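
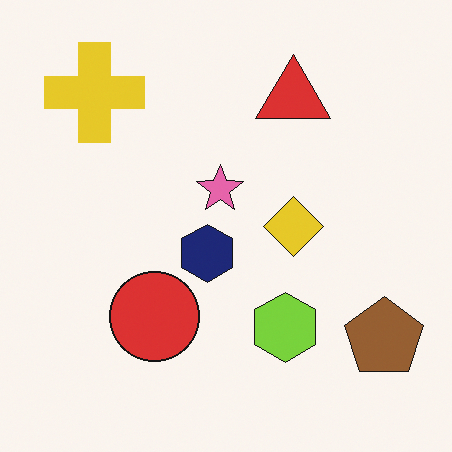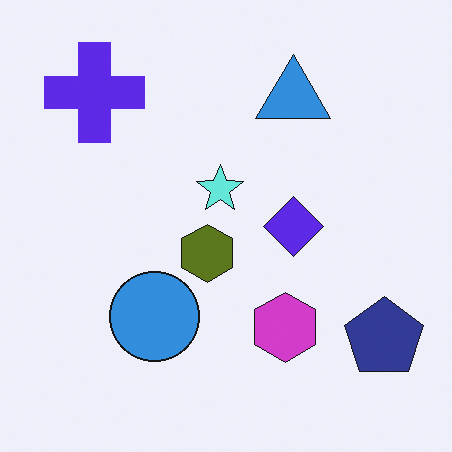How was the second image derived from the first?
The image was hue-shifted by a large amount.

Every shape's color has rotated by the same amount around the hue wheel — a uniform hue shift.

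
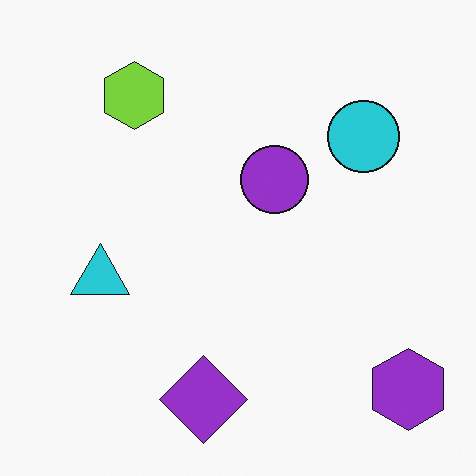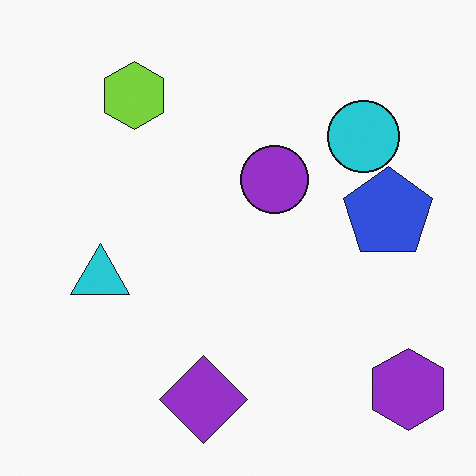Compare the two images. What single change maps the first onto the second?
This is the original image overlaid with an additional blue pentagon.

A blue pentagon appears in the second image that is absent from the first.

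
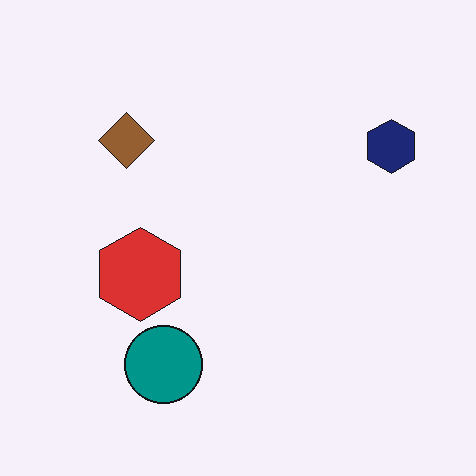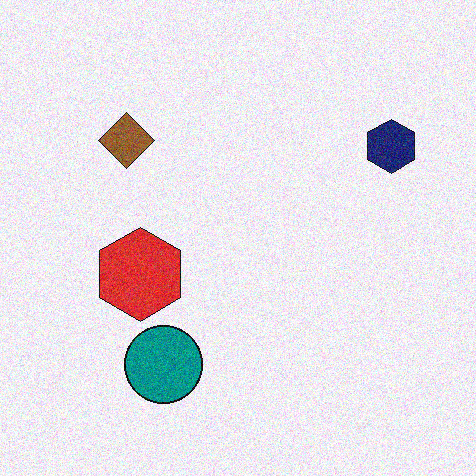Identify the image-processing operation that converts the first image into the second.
It was degraded with moderate additive noise.

Random speckle covers the whole image, including the flat background.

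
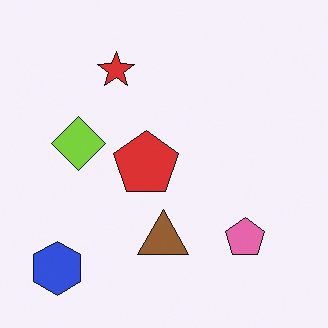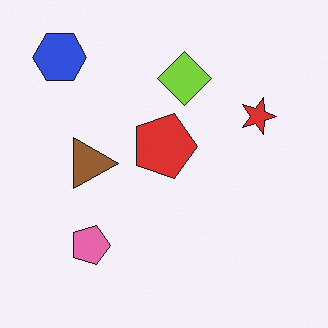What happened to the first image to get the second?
Rotated 90° clockwise.

The blue hexagon sits in the bottom-left of the first image and the top-left of the second — consistent with a whole-image 90° clockwise rotation.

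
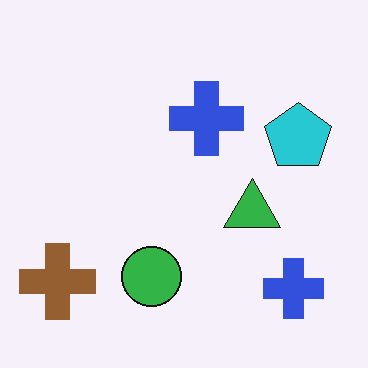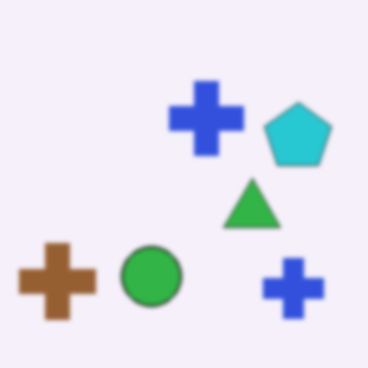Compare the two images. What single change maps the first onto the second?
The second image is the first lightly blurred.

Shape edges and outlines are uniformly softened across the whole image.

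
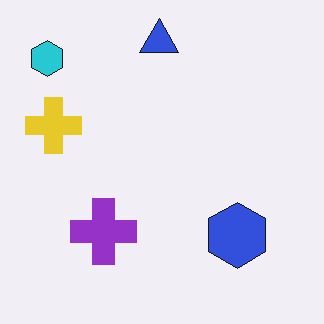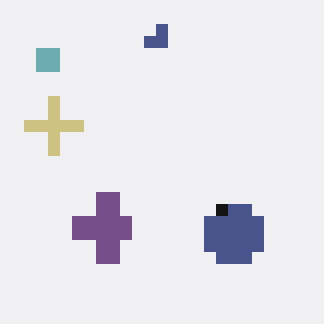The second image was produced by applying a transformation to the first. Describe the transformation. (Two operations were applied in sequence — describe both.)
This is the original image heavily pixelated into large blocks, then heavily desaturated.

Shapes are reduced to large square blocks; fine edges and outlines are lost — a downscale-then-upscale (mosaic) effect. All colors are more muted and greyish — a global saturation change.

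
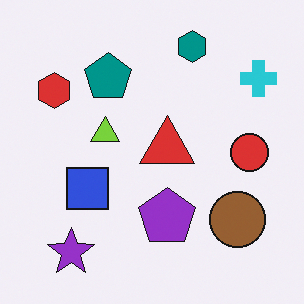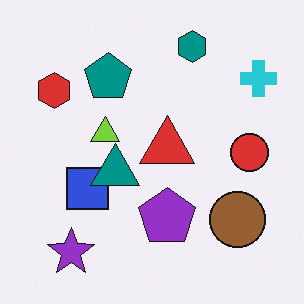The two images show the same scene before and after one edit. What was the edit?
The second image is the first overlaid with an additional teal triangle.

A teal triangle appears in the second image that is absent from the first.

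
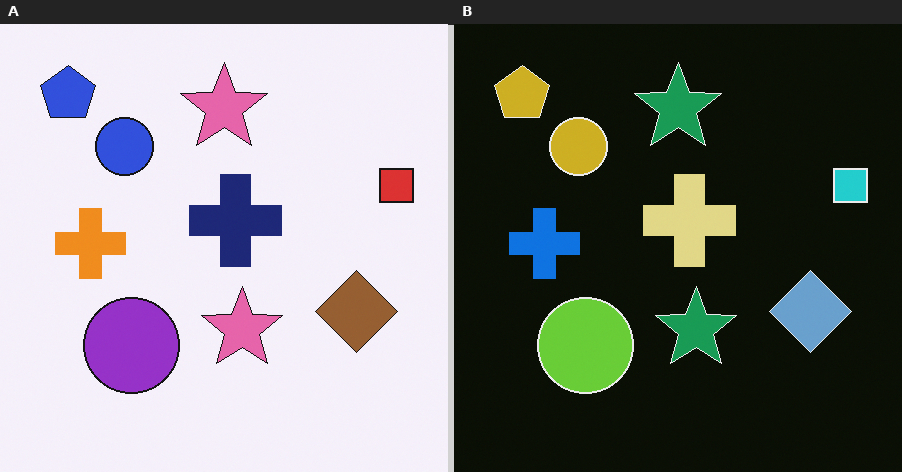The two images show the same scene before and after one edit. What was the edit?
The transformation is: color-inverted (negative).

The light background has become dark and every shape's color is its complement — a photographic negative.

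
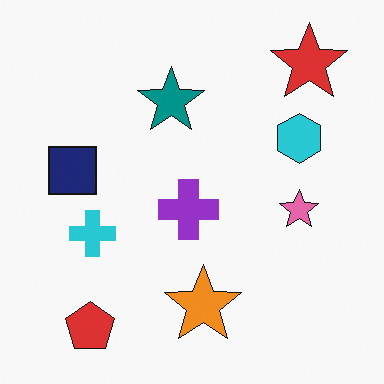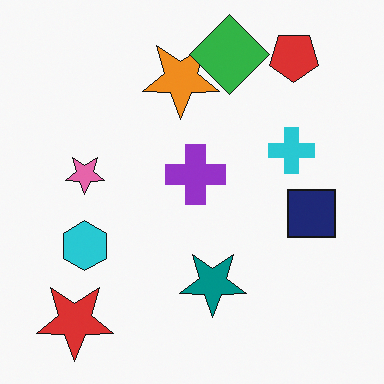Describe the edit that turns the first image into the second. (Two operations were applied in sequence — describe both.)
The second image is the first rotated 180°, then overlaid with an additional green diamond.

The red star sits in the top-right of the first image and the bottom-left of the second — consistent with a whole-image 180° rotation. A green diamond appears in the second image that is absent from the first.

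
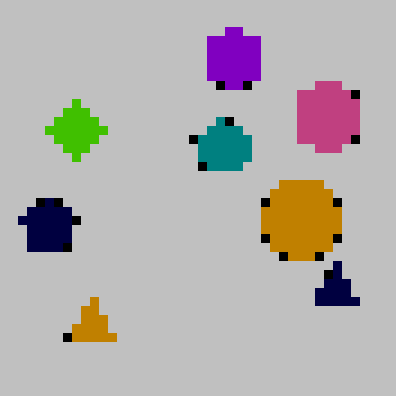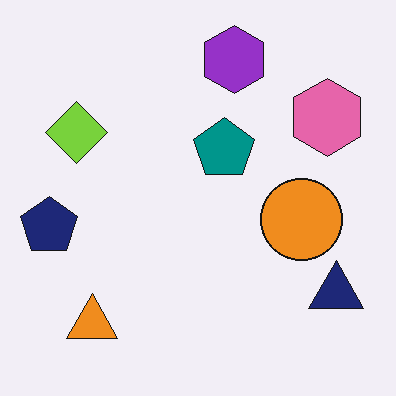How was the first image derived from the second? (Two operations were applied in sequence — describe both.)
Heavily posterized to just a handful of flat colors, then heavily pixelated into large blocks.

Each flat color has snapped to a coarser quantized level — most visibly, the near-white background has dropped to a flat grey. Shapes are reduced to large square blocks; fine edges and outlines are lost — a downscale-then-upscale (mosaic) effect.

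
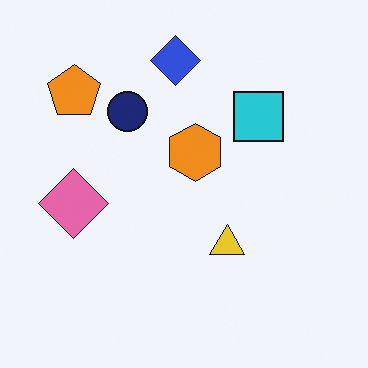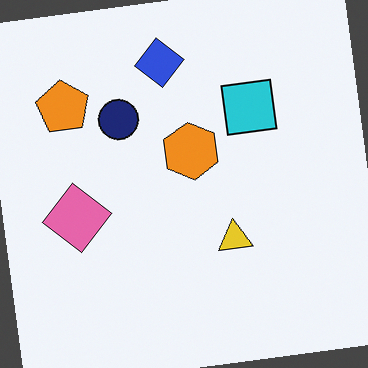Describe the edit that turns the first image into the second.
The second image is the first rotated counter-clockwise by a slight angle.

Every shape is tilted by the same angle and the image corners show triangular fill wedges — a whole-image rotation by a non-right angle.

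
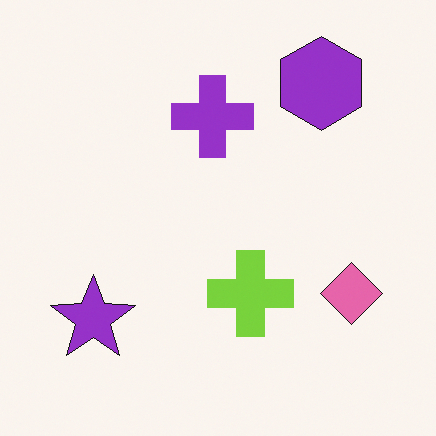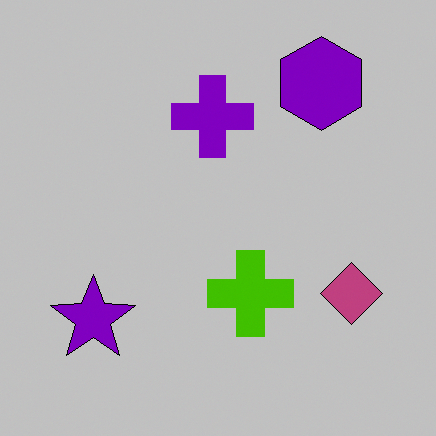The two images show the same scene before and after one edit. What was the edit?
This is the original image aggressively posterized.

Each flat color has snapped to a coarser quantized level — most visibly, the near-white background has dropped to a flat grey.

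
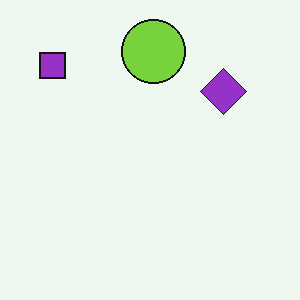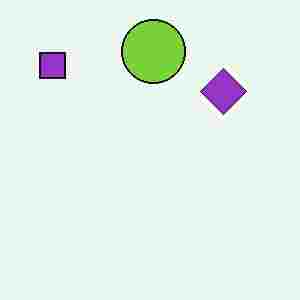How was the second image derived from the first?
Heavily JPEG-compressed with obvious blocking artifacts.

Blocky 8×8 compression artifacts appear around shape edges and the flat background shows ringing — characteristic JPEG degradation.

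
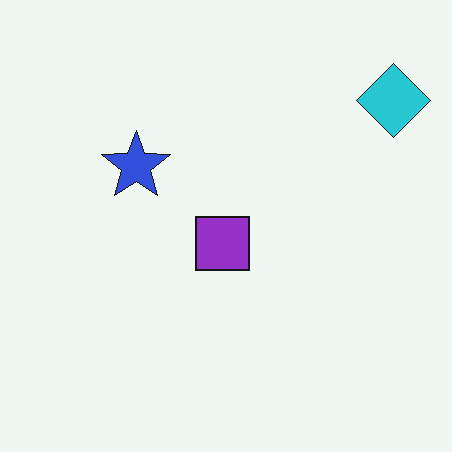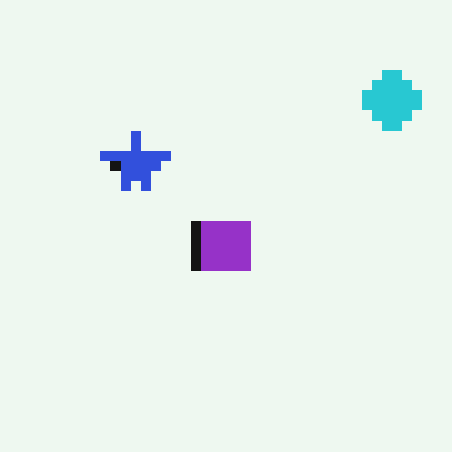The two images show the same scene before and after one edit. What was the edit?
This is the original image coarsely pixelated.

Shapes are reduced to large square blocks; fine edges and outlines are lost — a downscale-then-upscale (mosaic) effect.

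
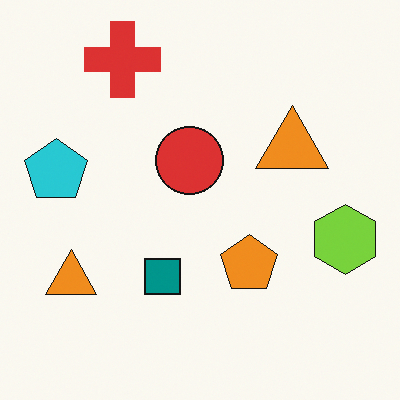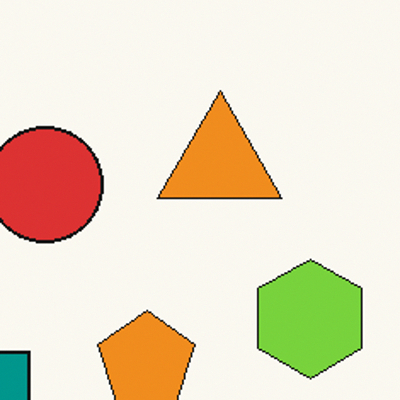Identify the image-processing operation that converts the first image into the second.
It was cropped tightly and scaled back up.

The visible shapes are larger and the field of view is narrower; shapes near the original edges may be partly or wholly outside the frame — a crop-and-rescale.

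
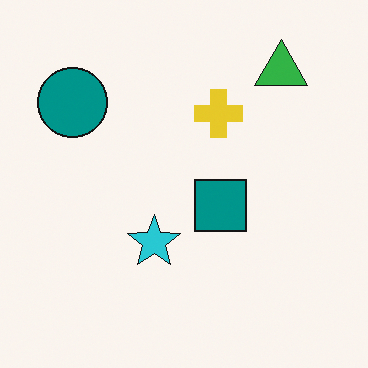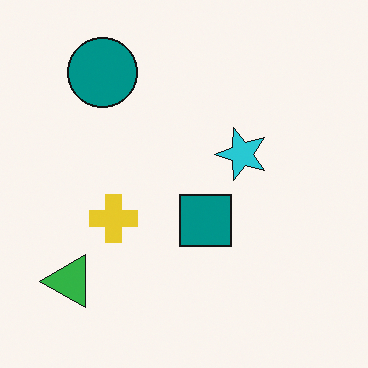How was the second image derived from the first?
This is the original image transposed (reflected across the top-left ↔ bottom-right diagonal).

Shapes have swapped their row and column positions — what was in the top-right is now in the bottom-left — a diagonal reflection.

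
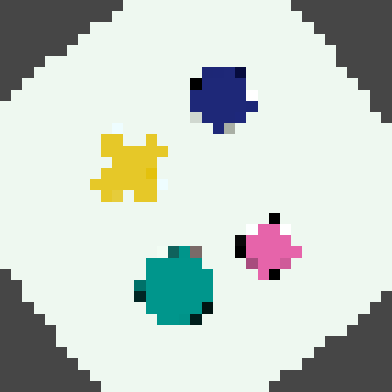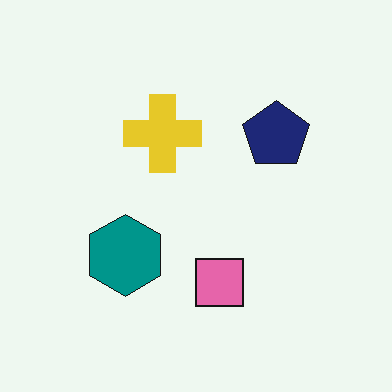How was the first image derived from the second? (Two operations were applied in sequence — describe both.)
Rotated counter-clockwise by a large amount — several tens of degrees, then coarsely pixelated.

Every shape is tilted by the same angle and the image corners show triangular fill wedges — a whole-image rotation by a non-right angle. Shapes are reduced to large square blocks; fine edges and outlines are lost — a downscale-then-upscale (mosaic) effect.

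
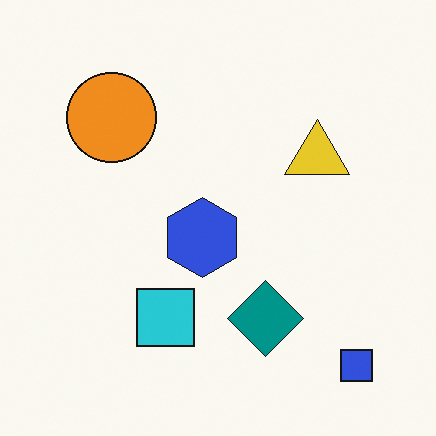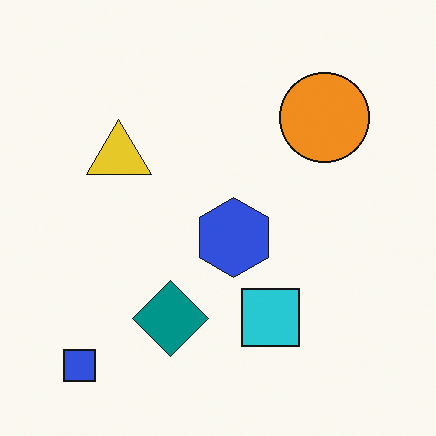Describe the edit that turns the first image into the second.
Flipped horizontally (left ↔ right).

The blue square is in the bottom-right of the first image and the bottom-left of the second — shapes on opposite sides of the vertical midline have swapped in a mirror flip.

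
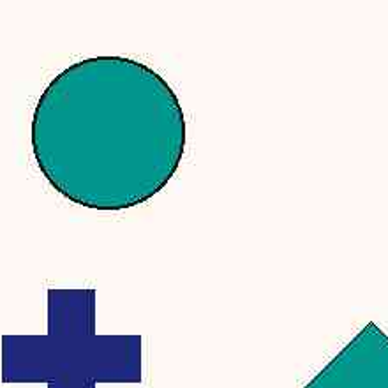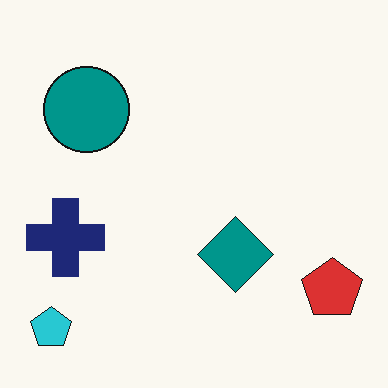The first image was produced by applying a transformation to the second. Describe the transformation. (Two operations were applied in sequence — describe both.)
It was JPEG-compressed with visible artifacts, then cropped to a noticeably smaller region and rescaled.

Blocky 8×8 compression artifacts appear around shape edges and the flat background shows ringing — characteristic JPEG degradation. The visible shapes are larger and the field of view is narrower; shapes near the original edges may be partly or wholly outside the frame — a crop-and-rescale.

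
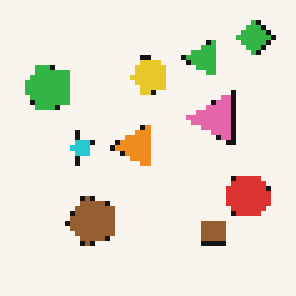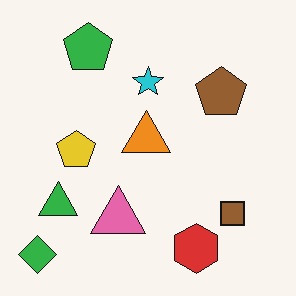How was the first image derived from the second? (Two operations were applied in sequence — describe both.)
The image was lightly pixelated (a mild mosaic effect), then transposed (reflected across the top-left ↔ bottom-right diagonal).

Shapes are reduced to large square blocks; fine edges and outlines are lost — a downscale-then-upscale (mosaic) effect. Shapes have swapped their row and column positions — what was in the top-right is now in the bottom-left — a diagonal reflection.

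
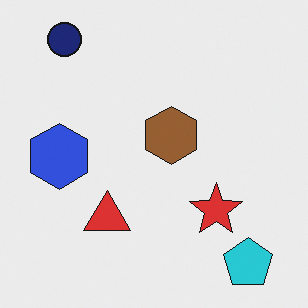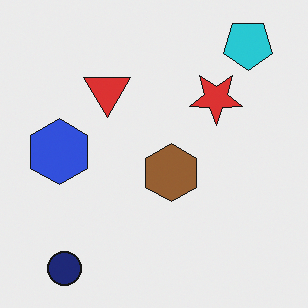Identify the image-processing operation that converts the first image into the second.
This is the original image flipped vertically (top ↔ bottom).

The navy circle is in the top-left of the first image and the bottom-left of the second — shapes on opposite sides of the horizontal midline have swapped in a mirror flip.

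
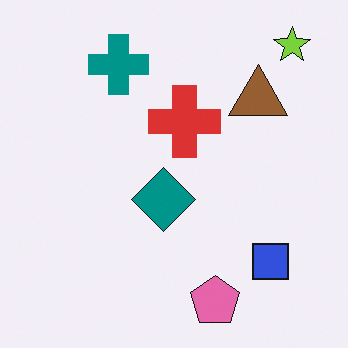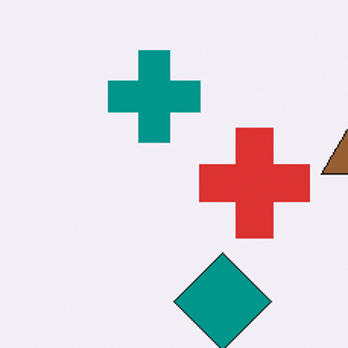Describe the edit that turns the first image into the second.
The transformation is: cropped slightly and scaled back up.

The visible shapes are larger and the field of view is narrower; shapes near the original edges may be partly or wholly outside the frame — a crop-and-rescale.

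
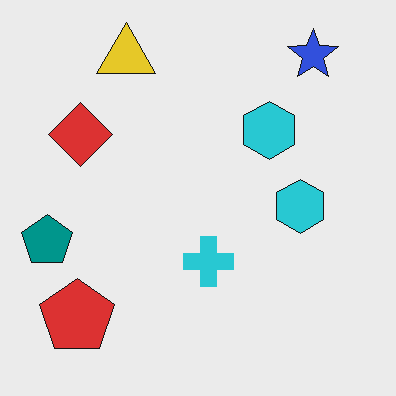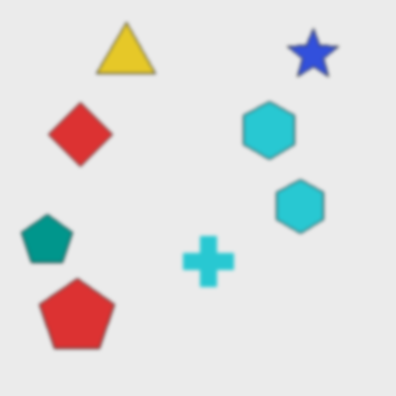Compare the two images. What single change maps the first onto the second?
Given a subtle gaussian blur.

Shape edges and outlines are uniformly softened across the whole image.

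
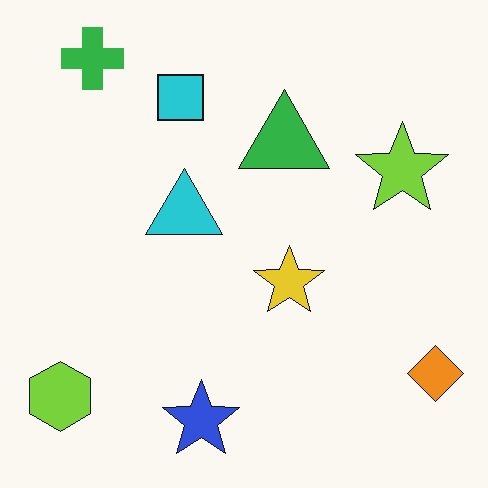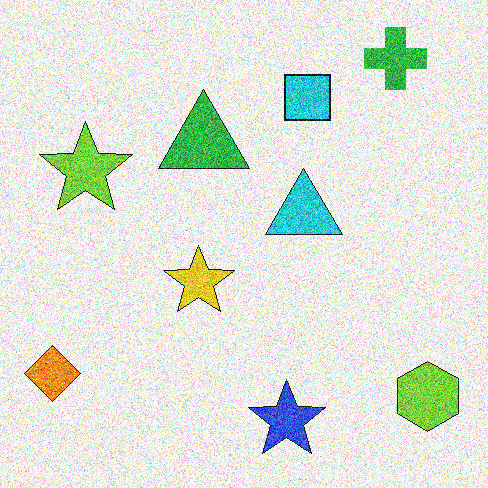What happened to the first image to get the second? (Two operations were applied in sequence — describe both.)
The transformation is: flipped horizontally (left ↔ right), then degraded with a thick layer of grain.

The orange diamond is in the bottom-right of the first image and the bottom-left of the second — shapes on opposite sides of the vertical midline have swapped in a mirror flip. Random speckle covers the whole image, including the flat background.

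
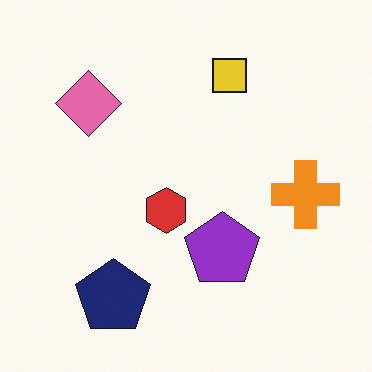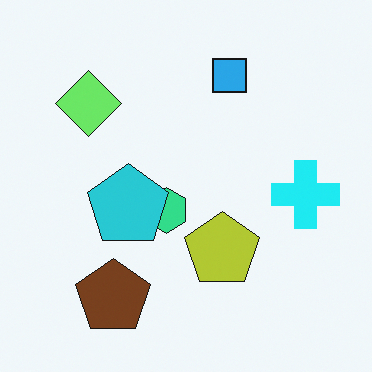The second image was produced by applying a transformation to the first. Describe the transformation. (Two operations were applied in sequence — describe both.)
This is the original image hue-shifted noticeably, then overlaid with an additional cyan pentagon.

Every shape's color has rotated by the same amount around the hue wheel — a uniform hue shift. A cyan pentagon appears in the second image that is absent from the first.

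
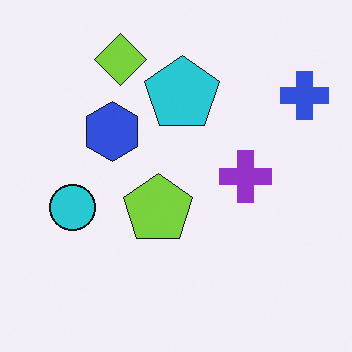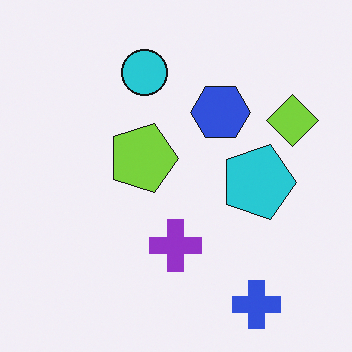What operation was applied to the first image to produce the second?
The second image is the first rotated 90° clockwise.

The blue cross sits in the top-right of the first image and the bottom-right of the second — consistent with a whole-image 90° clockwise rotation.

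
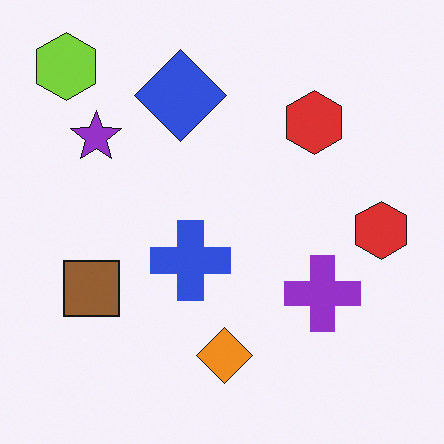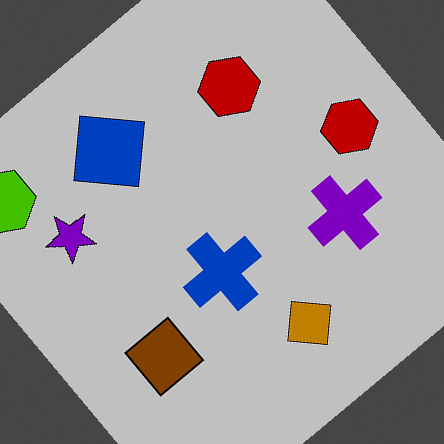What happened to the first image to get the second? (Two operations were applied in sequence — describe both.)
The second image is the first heavily posterized to just a handful of flat colors, then rotated counter-clockwise by a large amount — several tens of degrees.

Each flat color has snapped to a coarser quantized level — most visibly, the near-white background has dropped to a flat grey. Every shape is tilted by the same angle and the image corners show triangular fill wedges — a whole-image rotation by a non-right angle.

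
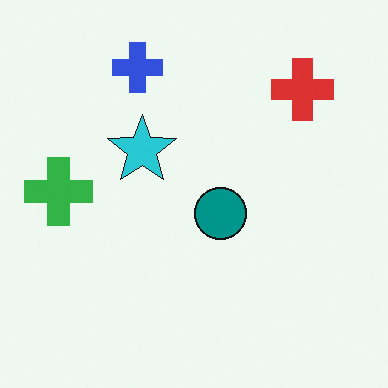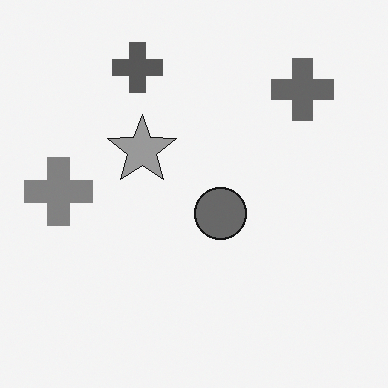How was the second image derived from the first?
Converted to grayscale.

All color is removed — every shape is now a shade of grey.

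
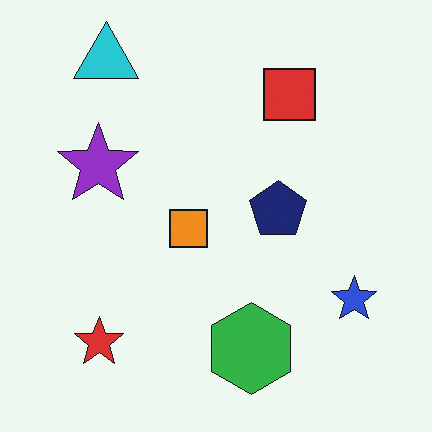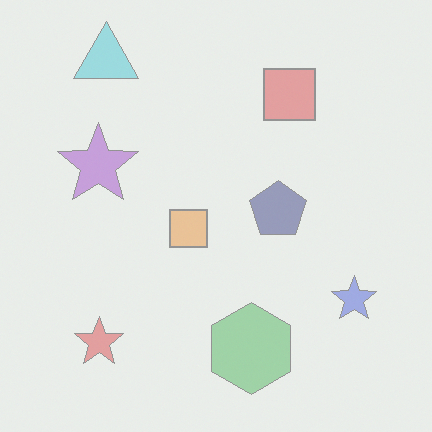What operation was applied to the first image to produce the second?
Washed out (contrast reduced).

Tones are pushed toward mid-grey across the whole image — a global contrast change.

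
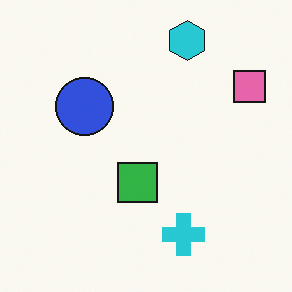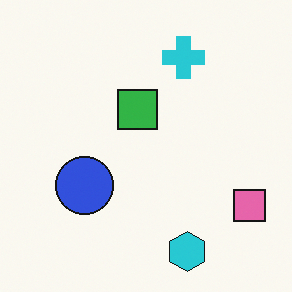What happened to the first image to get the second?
The transformation is: flipped vertically (top ↔ bottom).

The cyan hexagon is in the top of the first image and the bottom of the second — shapes on opposite sides of the horizontal midline have swapped in a mirror flip.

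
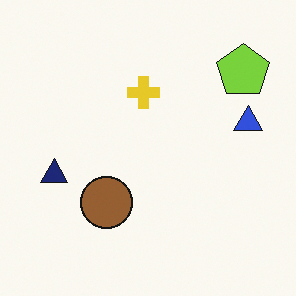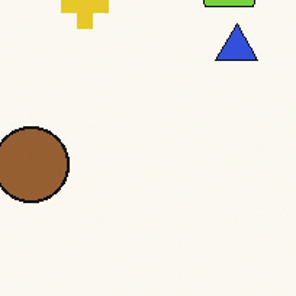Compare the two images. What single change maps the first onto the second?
The image was cropped slightly and scaled back up.

The visible shapes are larger and the field of view is narrower; shapes near the original edges may be partly or wholly outside the frame — a crop-and-rescale.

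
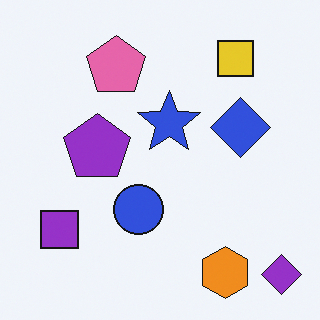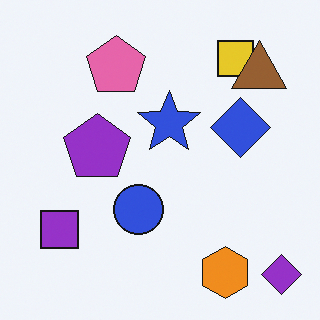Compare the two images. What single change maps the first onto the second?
It was overlaid with an additional brown triangle.

A brown triangle appears in the second image that is absent from the first.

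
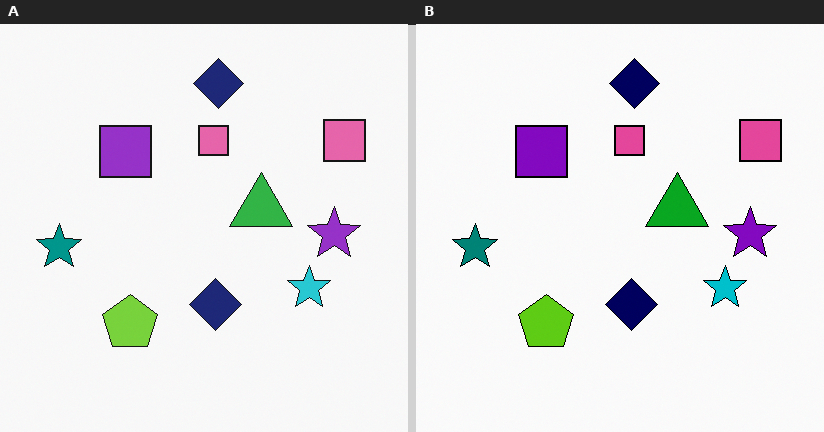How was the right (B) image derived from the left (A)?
The transformation is: given slightly increased contrast.

Tones are pushed away from mid-grey across the whole image — a global contrast change.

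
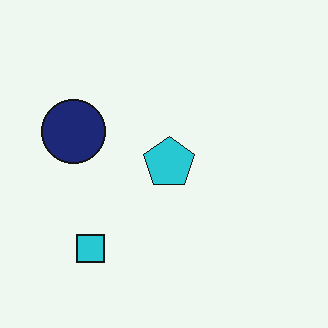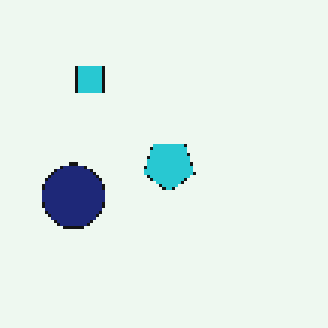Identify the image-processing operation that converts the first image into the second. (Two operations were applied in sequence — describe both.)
It was flipped vertically (top ↔ bottom), then mildly pixelated.

The cyan square is in the bottom-left of the first image and the top-left of the second — shapes on opposite sides of the horizontal midline have swapped in a mirror flip. Shapes are reduced to large square blocks; fine edges and outlines are lost — a downscale-then-upscale (mosaic) effect.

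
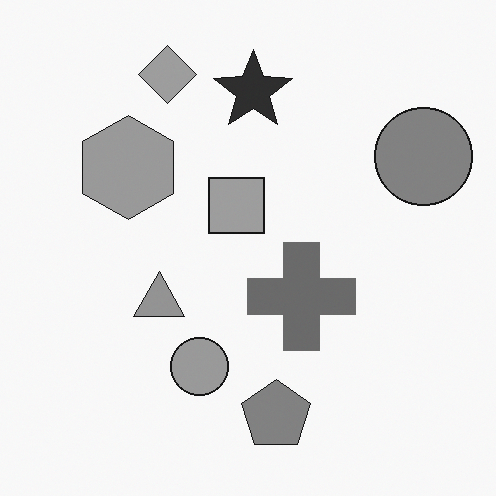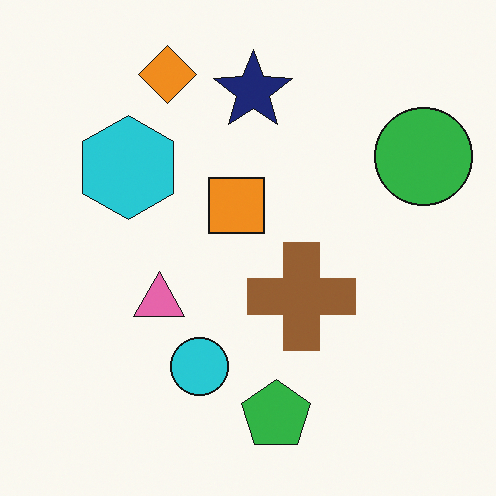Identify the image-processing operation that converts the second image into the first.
The transformation is: converted to grayscale.

All color is removed — every shape is now a shade of grey.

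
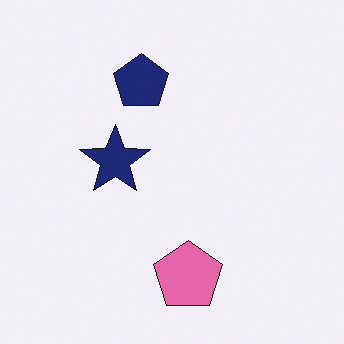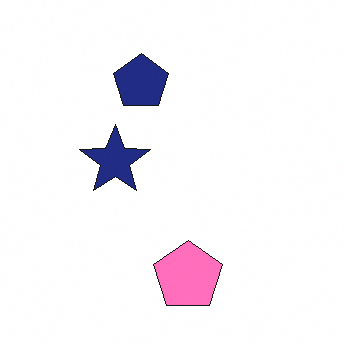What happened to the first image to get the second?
It was brightened a little.

Every pixel — background and shapes alike — is uniformly brightened.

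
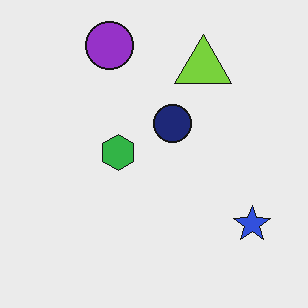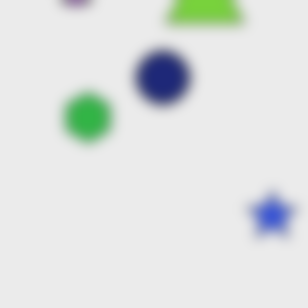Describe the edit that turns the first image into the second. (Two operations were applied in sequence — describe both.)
The second image is the first cropped to a modestly smaller region and rescaled, then heavily blurred.

The visible shapes are larger and the field of view is narrower; shapes near the original edges may be partly or wholly outside the frame — a crop-and-rescale. Shape edges and outlines are uniformly softened across the whole image.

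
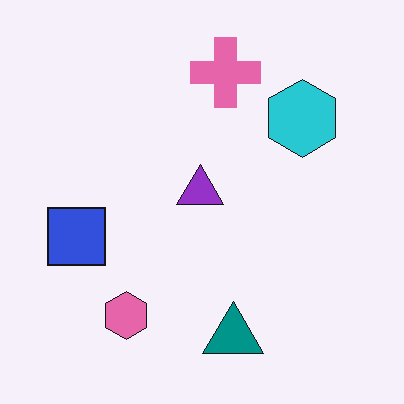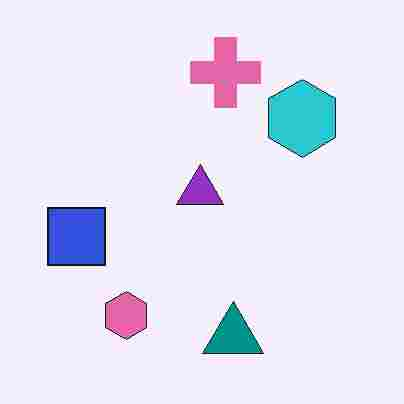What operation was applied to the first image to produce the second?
The second image is the first degraded with heavy JPEG compression.

Blocky 8×8 compression artifacts appear around shape edges and the flat background shows ringing — characteristic JPEG degradation.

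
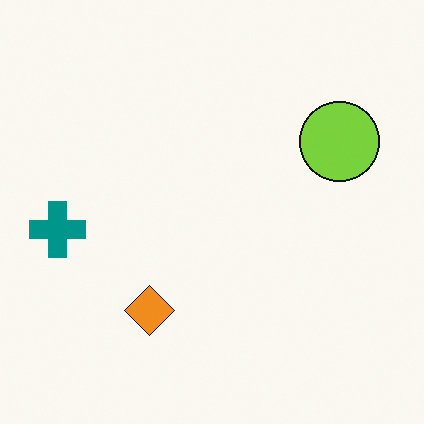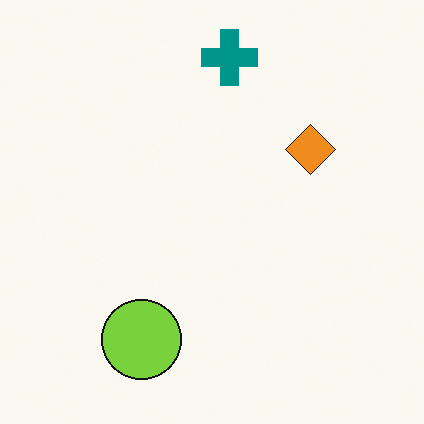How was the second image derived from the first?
This is the original image transposed (reflected across the top-left ↔ bottom-right diagonal).

Shapes have swapped their row and column positions — what was in the top-right is now in the bottom-left — a diagonal reflection.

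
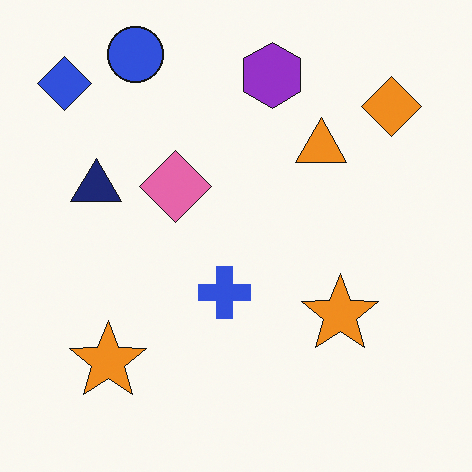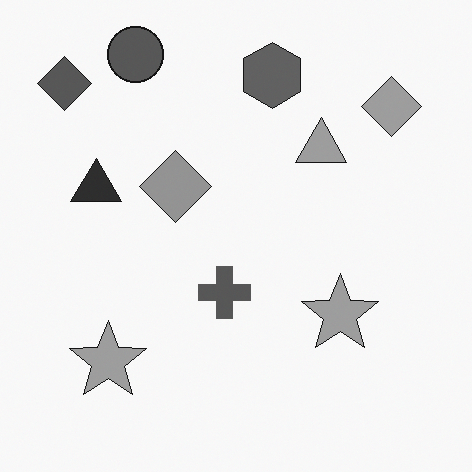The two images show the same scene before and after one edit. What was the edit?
The image was converted to grayscale.

All color is removed — every shape is now a shade of grey.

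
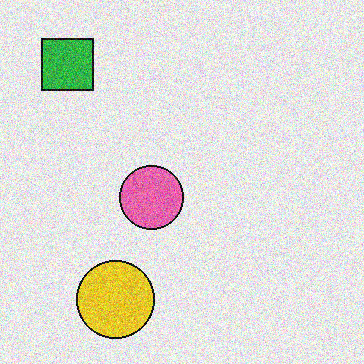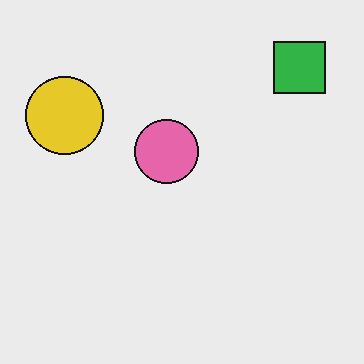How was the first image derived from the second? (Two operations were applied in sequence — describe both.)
The transformation is: rotated 90° counter-clockwise, then degraded with moderate additive noise.

The green square sits in the top-right of the second image and the top-left of the first — consistent with a whole-image 90° counter-clockwise rotation. Random speckle covers the whole image, including the flat background.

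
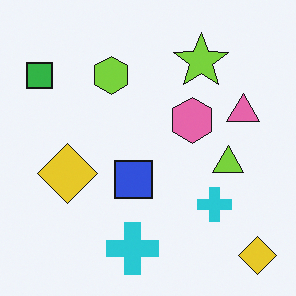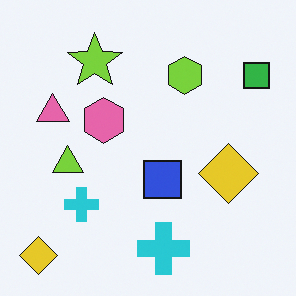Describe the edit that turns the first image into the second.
Flipped horizontally (left ↔ right).

The green square is in the top-left of the first image and the top-right of the second — shapes on opposite sides of the vertical midline have swapped in a mirror flip.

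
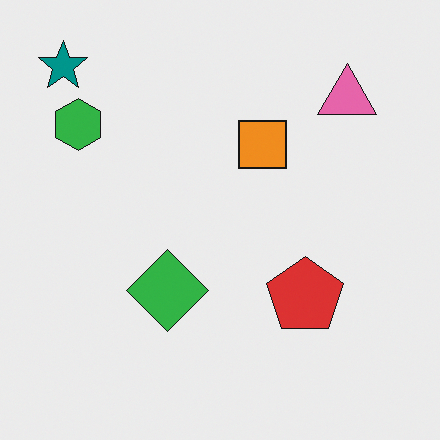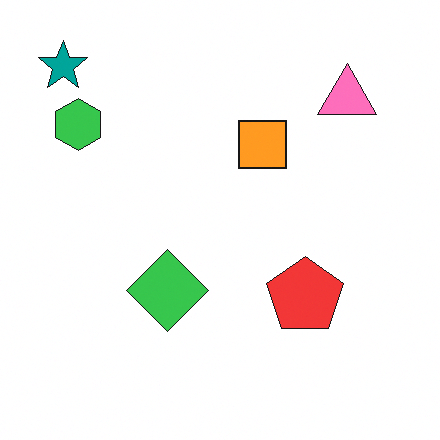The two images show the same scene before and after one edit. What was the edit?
This is the original image brightened a little.

Every pixel — background and shapes alike — is uniformly brightened.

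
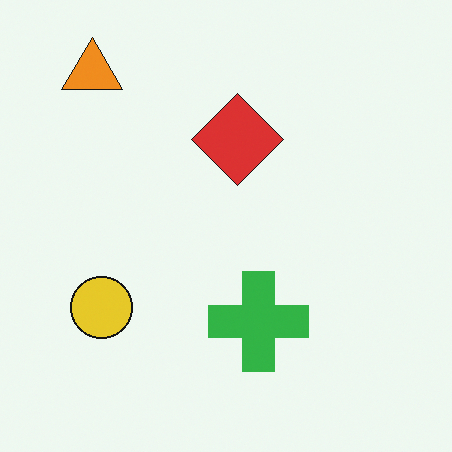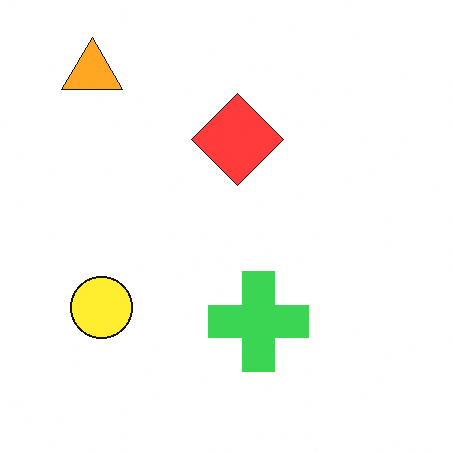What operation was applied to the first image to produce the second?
Slightly brightened.

Every pixel — background and shapes alike — is uniformly brightened.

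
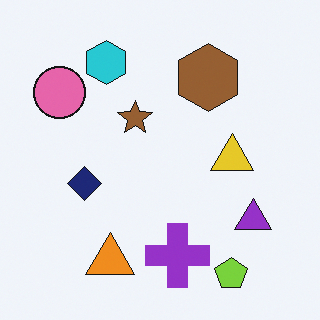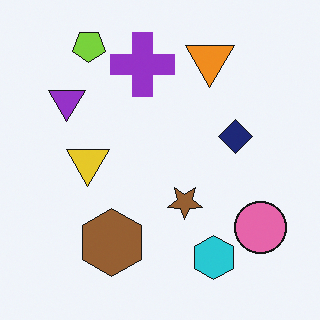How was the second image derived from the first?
The second image is the first rotated 180°.

The lime pentagon sits in the bottom-right of the first image and the top-left of the second — consistent with a whole-image 180° rotation.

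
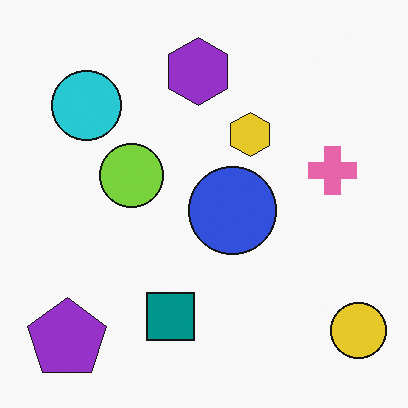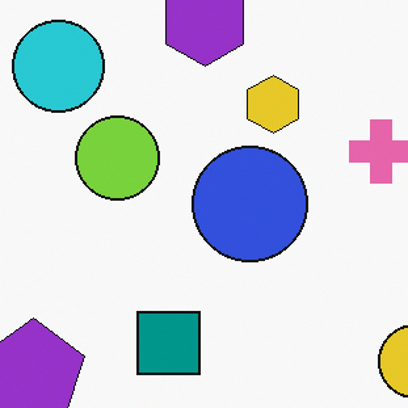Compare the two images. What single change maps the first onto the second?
This is the original image cropped slightly and scaled back up.

The visible shapes are larger and the field of view is narrower; shapes near the original edges may be partly or wholly outside the frame — a crop-and-rescale.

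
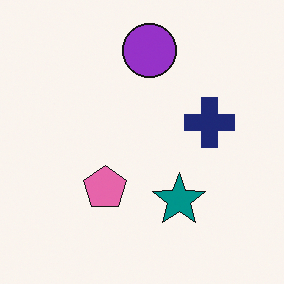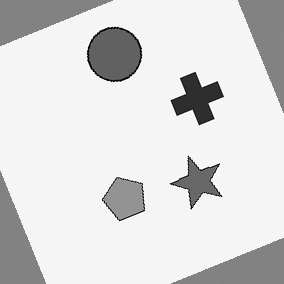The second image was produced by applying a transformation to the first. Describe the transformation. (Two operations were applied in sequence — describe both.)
The second image is the first converted to grayscale, then rotated counter-clockwise by a moderate amount.

All color is removed — every shape is now a shade of grey. Every shape is tilted by the same angle and the image corners show triangular fill wedges — a whole-image rotation by a non-right angle.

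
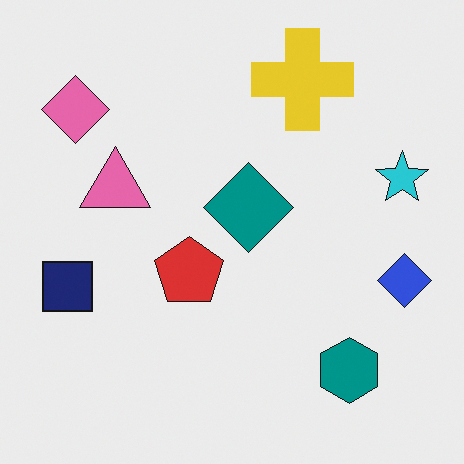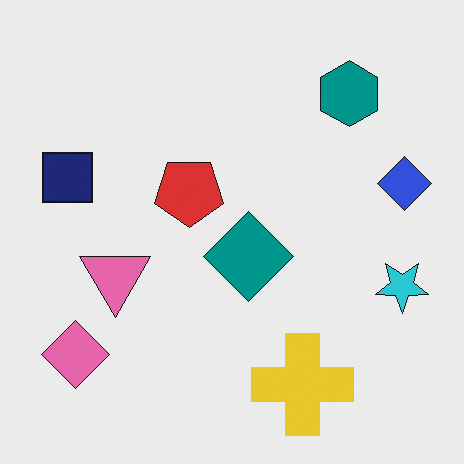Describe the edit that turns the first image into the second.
Flipped vertically (top ↔ bottom).

The yellow cross is in the top of the first image and the bottom of the second — shapes on opposite sides of the horizontal midline have swapped in a mirror flip.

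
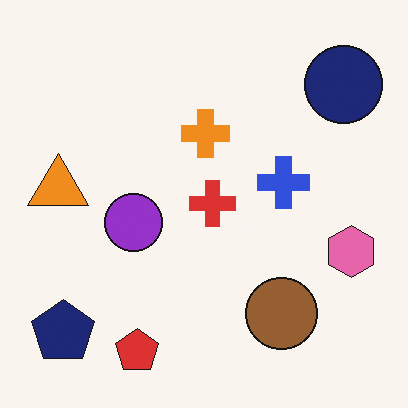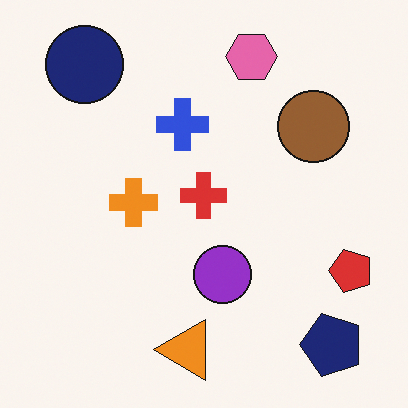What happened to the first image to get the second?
The transformation is: rotated 90° counter-clockwise.

The navy pentagon sits in the bottom-left of the first image and the bottom-right of the second — consistent with a whole-image 90° counter-clockwise rotation.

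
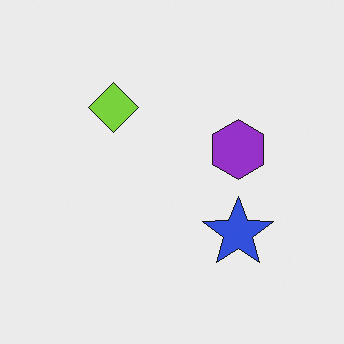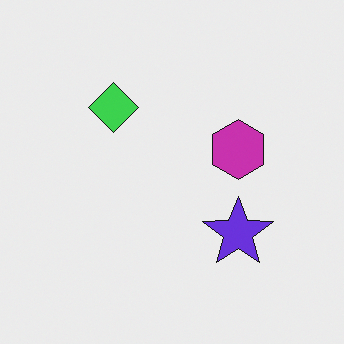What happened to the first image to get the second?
Hue-shifted slightly.

Every shape's color has rotated by the same amount around the hue wheel — a uniform hue shift.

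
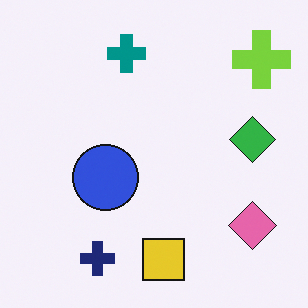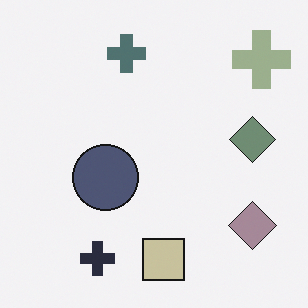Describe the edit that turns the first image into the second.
It was made much more muted (saturation change).

All colors are more muted and greyish — a global saturation change.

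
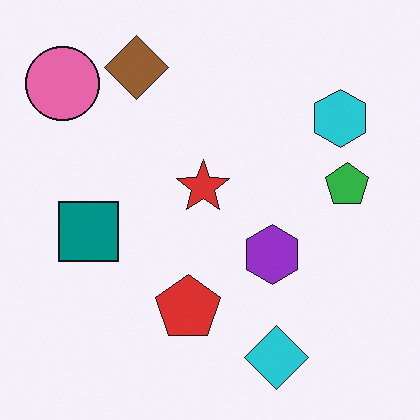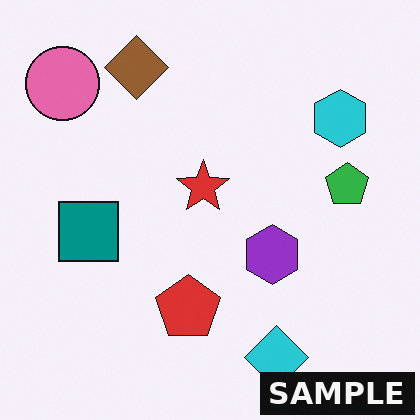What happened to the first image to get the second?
The image was watermarked with the text "SAMPLE" in the lower-right corner.

A dark label reading "SAMPLE" appears in the lower-right corner.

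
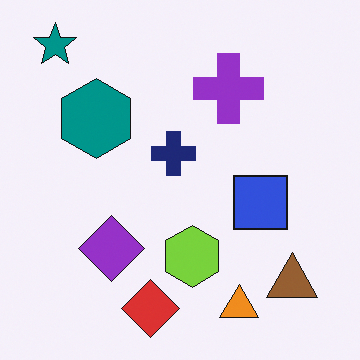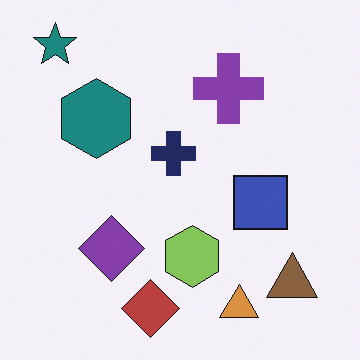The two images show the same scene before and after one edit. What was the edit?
The second image is the first slightly desaturated.

All colors are more muted and greyish — a global saturation change.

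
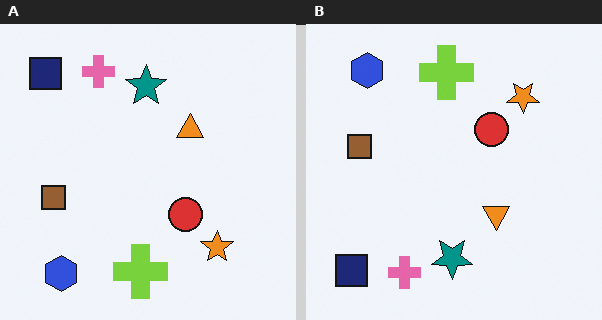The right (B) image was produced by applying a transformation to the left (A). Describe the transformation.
The right (B) image is the left (A) flipped vertically (top ↔ bottom).

The blue hexagon is in the bottom-left of the left (A) image and the top-left of the right (B) — shapes on opposite sides of the horizontal midline have swapped in a mirror flip.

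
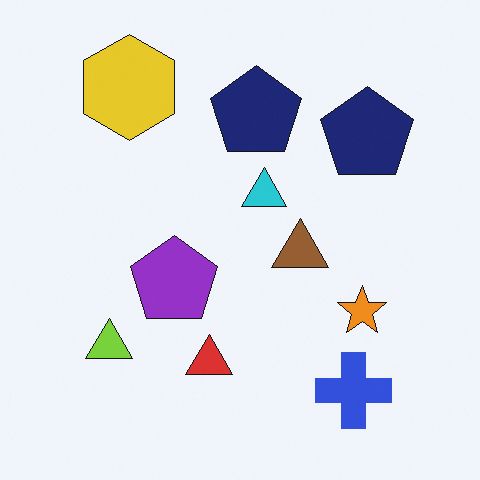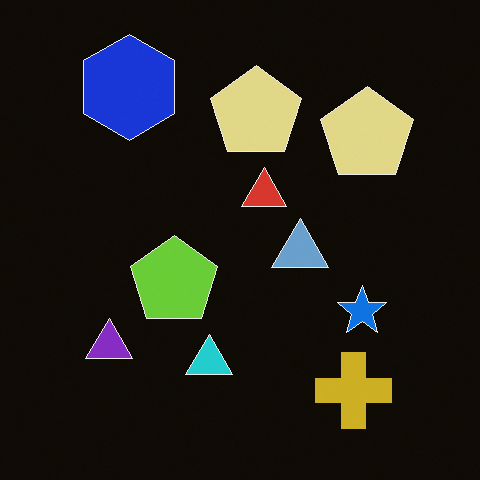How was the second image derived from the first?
This is the original image color-inverted (negative).

The light background has become dark and every shape's color is its complement — a photographic negative.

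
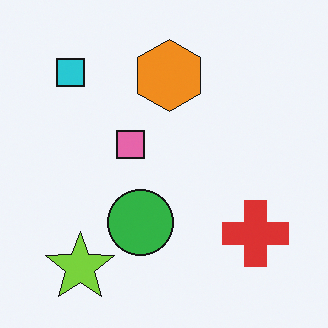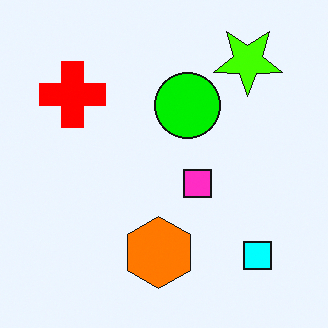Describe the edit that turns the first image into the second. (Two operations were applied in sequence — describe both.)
This is the original image rotated 180°, then heavily oversaturated.

The lime star sits in the bottom-left of the first image and the top-right of the second — consistent with a whole-image 180° rotation. All colors are more vivid — a global saturation change.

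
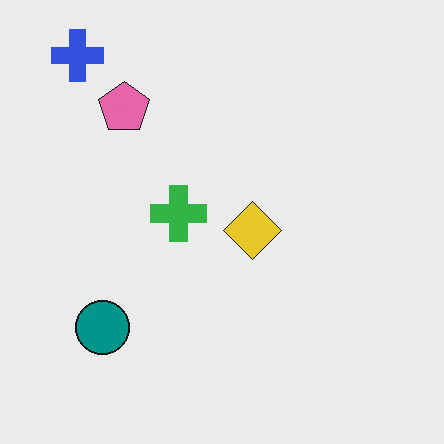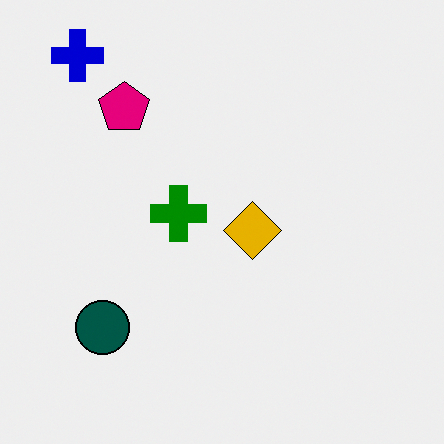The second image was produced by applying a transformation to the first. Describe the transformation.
This is the original image boosted in contrast.

Tones are pushed away from mid-grey across the whole image — a global contrast change.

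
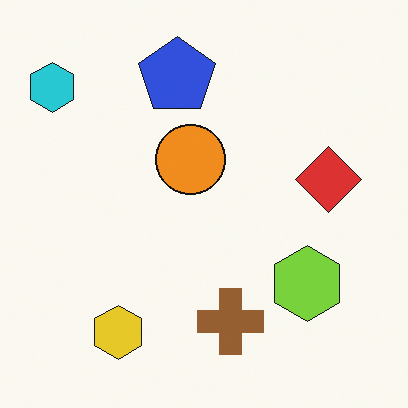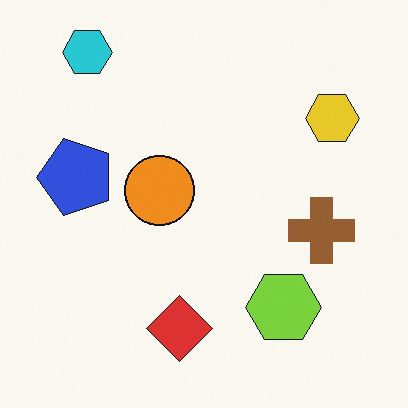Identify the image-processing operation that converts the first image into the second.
The second image is the first transposed (reflected across the top-left ↔ bottom-right diagonal).

Shapes have swapped their row and column positions — what was in the top-right is now in the bottom-left — a diagonal reflection.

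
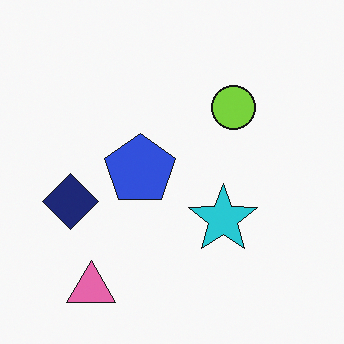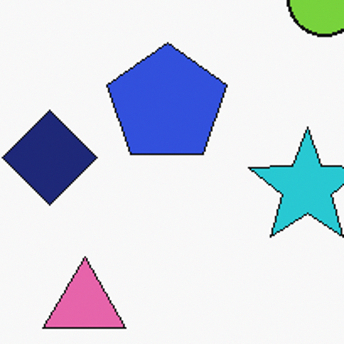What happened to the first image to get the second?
The second image is the first cropped tightly and scaled back up.

The visible shapes are larger and the field of view is narrower; shapes near the original edges may be partly or wholly outside the frame — a crop-and-rescale.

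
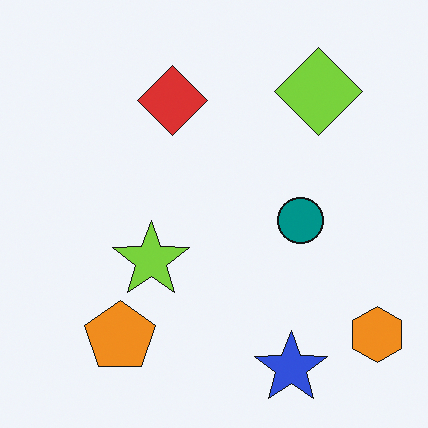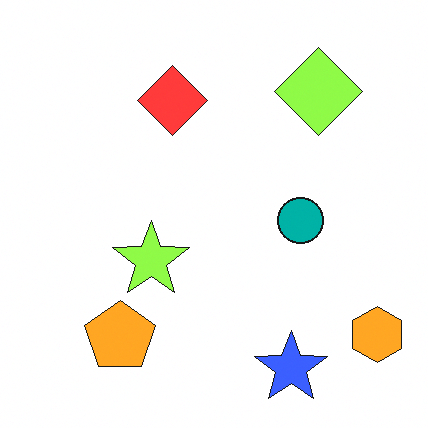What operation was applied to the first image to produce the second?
It was brightened a little.

Every pixel — background and shapes alike — is uniformly brightened.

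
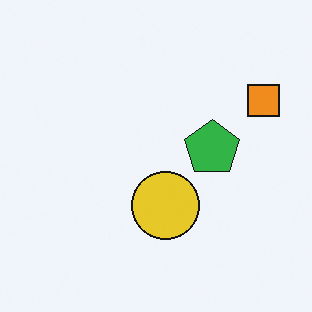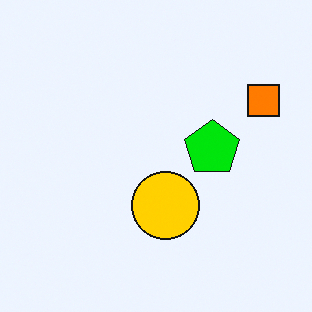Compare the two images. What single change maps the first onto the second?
Heavily oversaturated.

All colors are more vivid — a global saturation change.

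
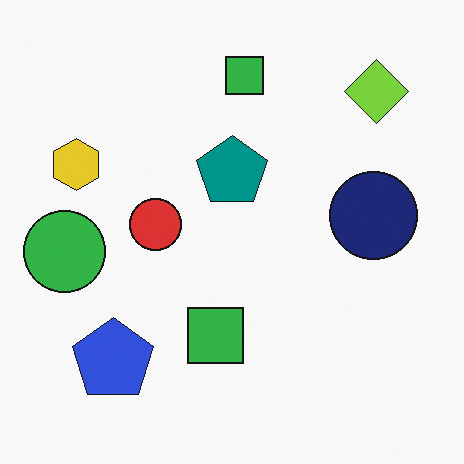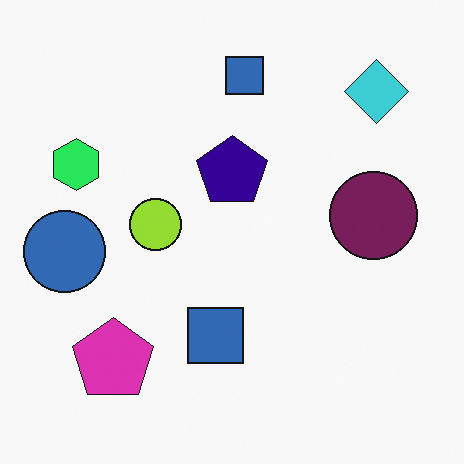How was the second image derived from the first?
The transformation is: hue-shifted noticeably.

Every shape's color has rotated by the same amount around the hue wheel — a uniform hue shift.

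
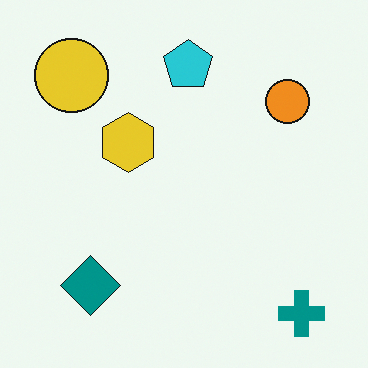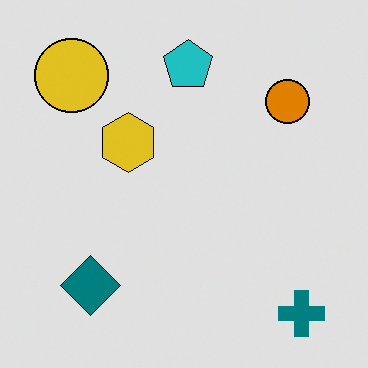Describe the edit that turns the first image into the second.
Moderately posterized.

Each flat color has snapped to a coarser quantized level — most visibly, the near-white background has dropped to a flat grey.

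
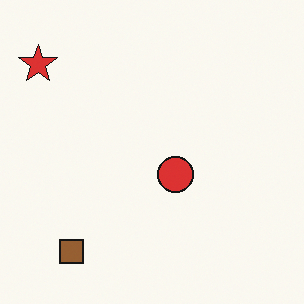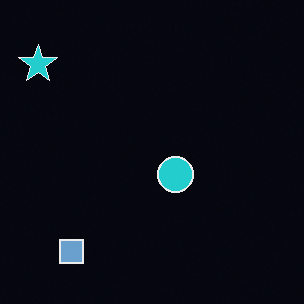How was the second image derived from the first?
The transformation is: color-inverted (negative).

The light background has become dark and every shape's color is its complement — a photographic negative.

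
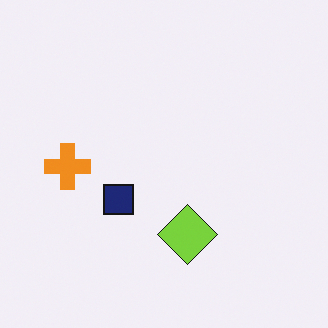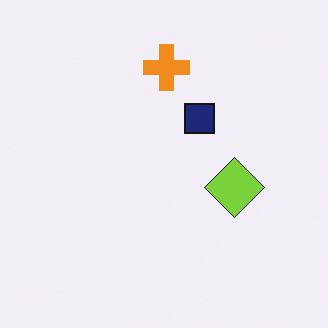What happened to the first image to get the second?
It was transposed (reflected across the top-left ↔ bottom-right diagonal).

Shapes have swapped their row and column positions — what was in the top-right is now in the bottom-left — a diagonal reflection.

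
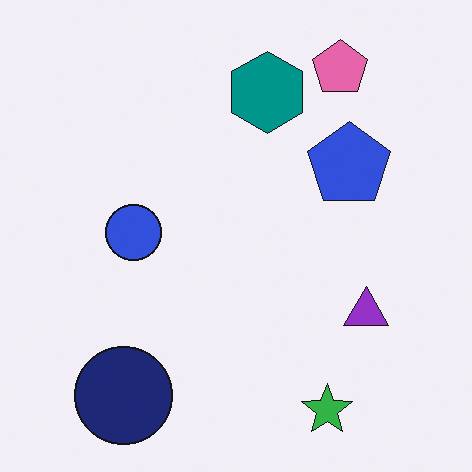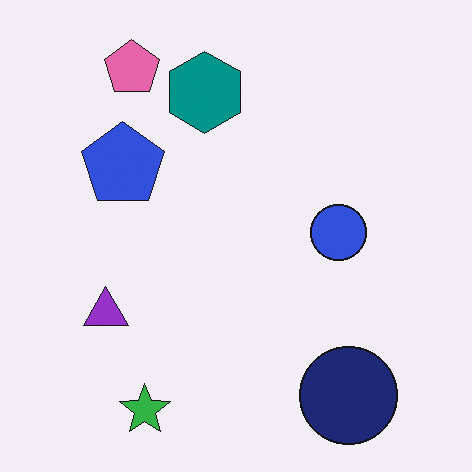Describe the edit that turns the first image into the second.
It was flipped horizontally (left ↔ right).

The purple triangle is in the right of the first image and the left of the second — shapes on opposite sides of the vertical midline have swapped in a mirror flip.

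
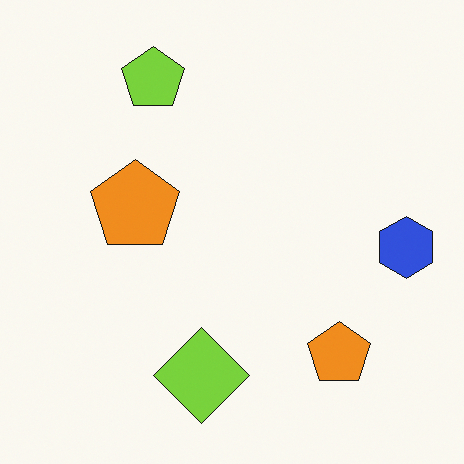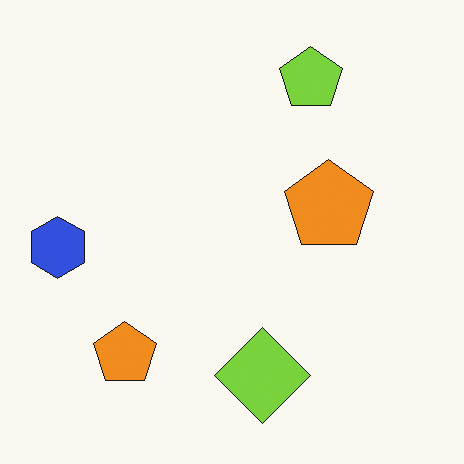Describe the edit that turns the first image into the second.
The image was flipped horizontally (left ↔ right).

The blue hexagon is in the right of the first image and the left of the second — shapes on opposite sides of the vertical midline have swapped in a mirror flip.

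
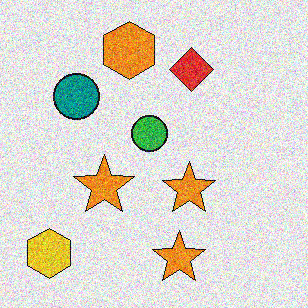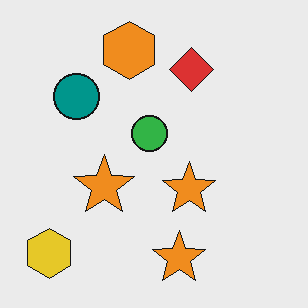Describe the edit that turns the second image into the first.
Degraded with a thick layer of grain.

Random speckle covers the whole image, including the flat background.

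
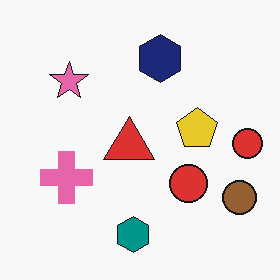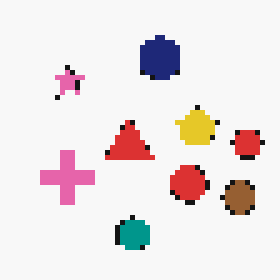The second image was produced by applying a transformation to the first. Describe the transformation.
The second image is the first lightly pixelated (a mild mosaic effect).

Shapes are reduced to large square blocks; fine edges and outlines are lost — a downscale-then-upscale (mosaic) effect.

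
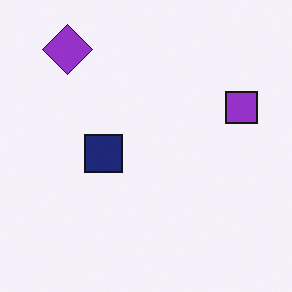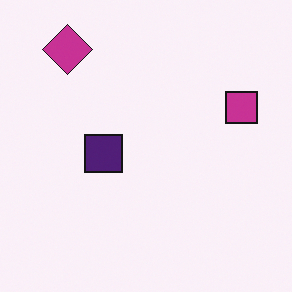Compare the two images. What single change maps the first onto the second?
The transformation is: hue-shifted by a small amount.

Every shape's color has rotated by the same amount around the hue wheel — a uniform hue shift.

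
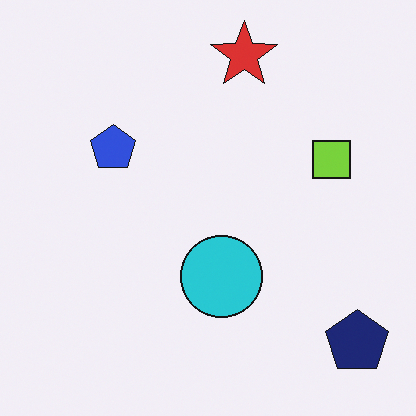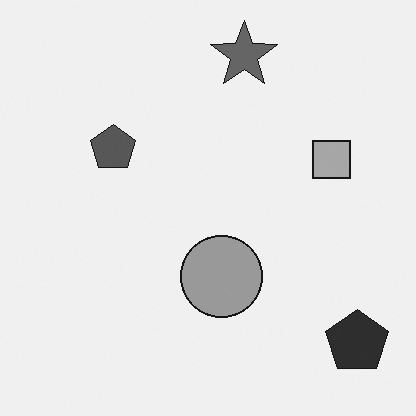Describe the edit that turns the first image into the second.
This is the original image converted to grayscale.

All color is removed — every shape is now a shade of grey.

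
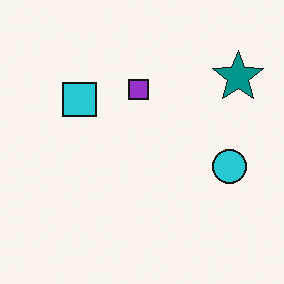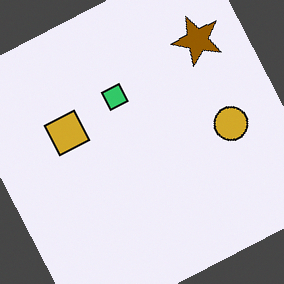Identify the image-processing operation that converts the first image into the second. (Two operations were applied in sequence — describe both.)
Hue-shifted through roughly half the color wheel, then rotated counter-clockwise by a clearly visible amount.

Every shape's color has rotated by the same amount around the hue wheel — a uniform hue shift. Every shape is tilted by the same angle and the image corners show triangular fill wedges — a whole-image rotation by a non-right angle.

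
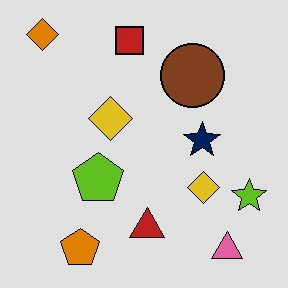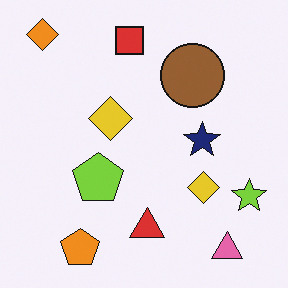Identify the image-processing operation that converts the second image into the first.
This is the original image moderately posterized.

Each flat color has snapped to a coarser quantized level — most visibly, the near-white background has dropped to a flat grey.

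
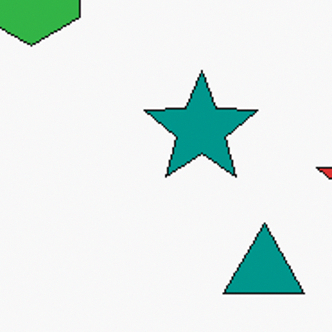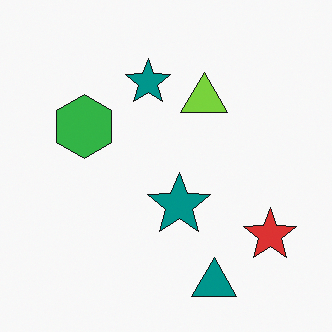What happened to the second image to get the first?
It was cropped tightly and scaled back up.

The visible shapes are larger and the field of view is narrower; shapes near the original edges may be partly or wholly outside the frame — a crop-and-rescale.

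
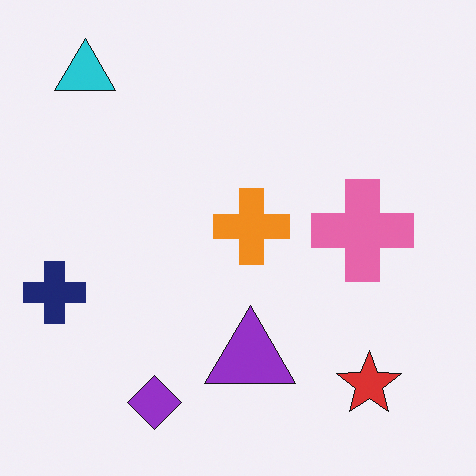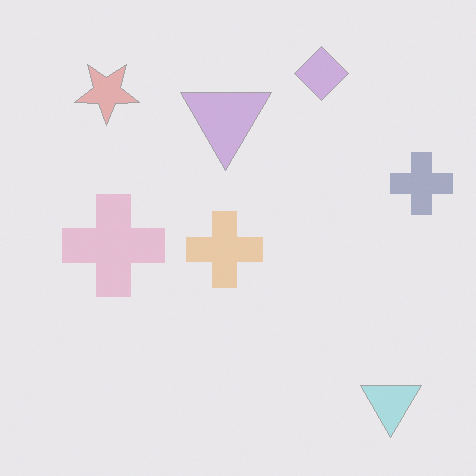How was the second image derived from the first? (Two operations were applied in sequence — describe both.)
The transformation is: rotated 180°, then given much lower contrast.

The cyan triangle sits in the top-left of the first image and the bottom-right of the second — consistent with a whole-image 180° rotation. Tones are pushed toward mid-grey across the whole image — a global contrast change.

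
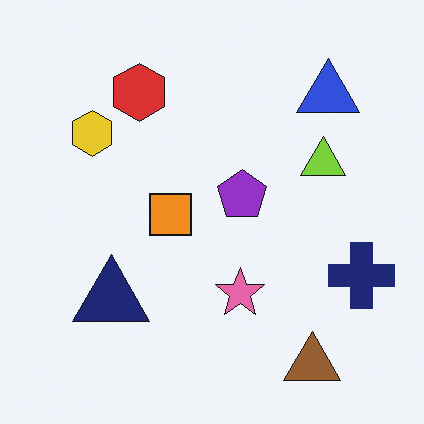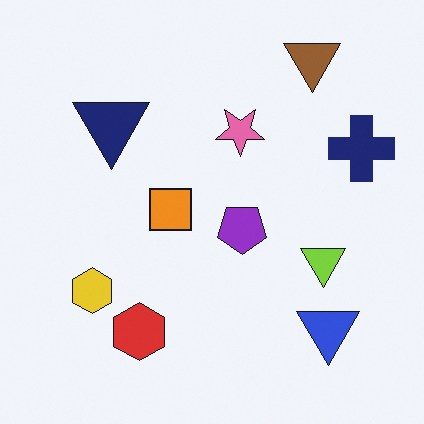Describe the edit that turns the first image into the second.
This is the original image flipped vertically (top ↔ bottom).

The brown triangle is in the bottom-right of the first image and the top-right of the second — shapes on opposite sides of the horizontal midline have swapped in a mirror flip.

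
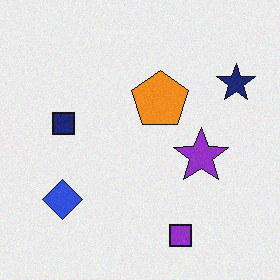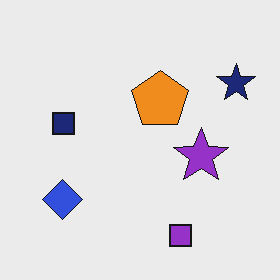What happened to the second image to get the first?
This is the original image degraded with light additive noise.

Random speckle covers the whole image, including the flat background.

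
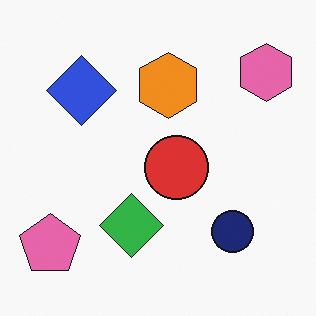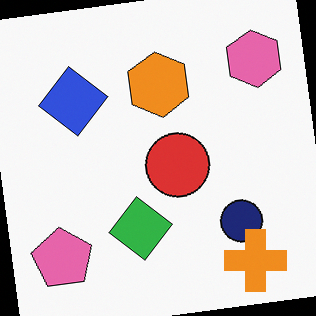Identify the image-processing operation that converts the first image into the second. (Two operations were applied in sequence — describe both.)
The image was rotated counter-clockwise by a few degrees, then overlaid with an additional orange cross.

Every shape is tilted by the same angle and the image corners show triangular fill wedges — a whole-image rotation by a non-right angle. An orange cross appears in the second image that is absent from the first.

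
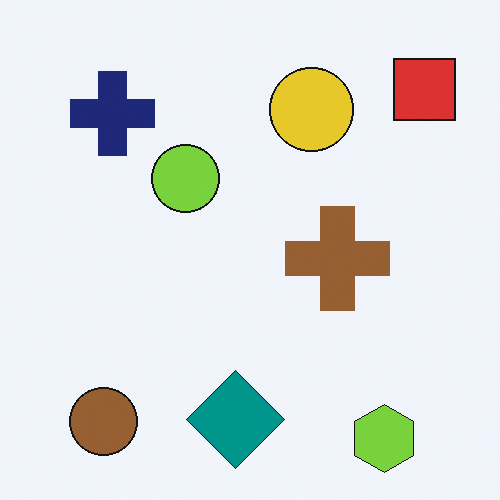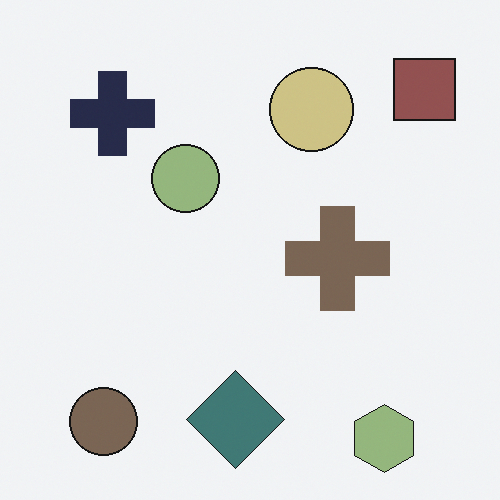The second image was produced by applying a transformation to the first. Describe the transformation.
The transformation is: made much more muted (saturation change).

All colors are more muted and greyish — a global saturation change.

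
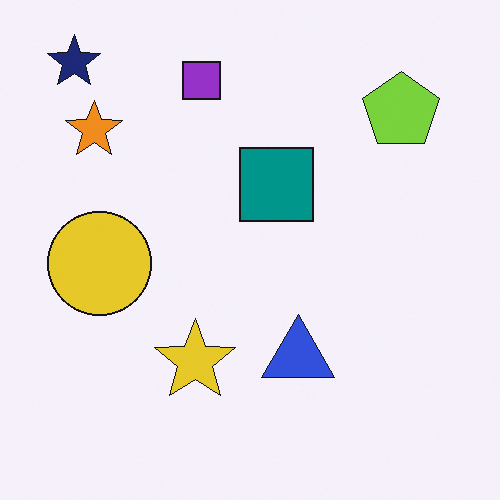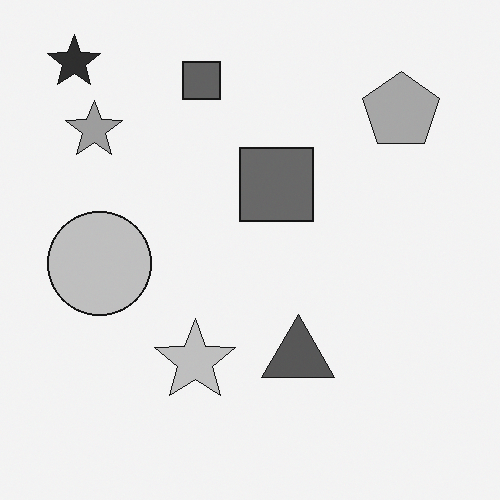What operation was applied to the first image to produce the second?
This is the original image converted to grayscale.

All color is removed — every shape is now a shade of grey.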